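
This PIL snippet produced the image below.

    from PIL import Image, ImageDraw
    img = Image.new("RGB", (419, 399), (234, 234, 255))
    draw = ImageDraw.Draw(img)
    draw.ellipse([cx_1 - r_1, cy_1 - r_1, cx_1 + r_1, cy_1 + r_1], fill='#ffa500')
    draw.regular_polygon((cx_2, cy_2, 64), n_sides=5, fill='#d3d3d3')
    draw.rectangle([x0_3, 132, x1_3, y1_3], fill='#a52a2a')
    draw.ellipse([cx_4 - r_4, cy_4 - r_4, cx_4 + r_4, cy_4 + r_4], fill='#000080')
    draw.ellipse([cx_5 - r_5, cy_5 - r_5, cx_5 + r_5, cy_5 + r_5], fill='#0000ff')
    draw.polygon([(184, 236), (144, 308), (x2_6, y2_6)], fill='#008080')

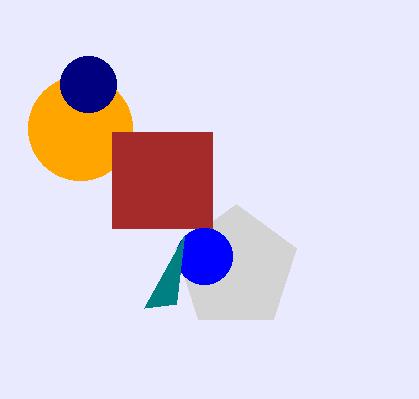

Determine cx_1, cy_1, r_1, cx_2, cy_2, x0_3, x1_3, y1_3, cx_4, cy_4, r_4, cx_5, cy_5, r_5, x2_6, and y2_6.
cx_1 = 80; cy_1 = 128; r_1 = 52; cx_2 = 236; cy_2 = 268; x0_3 = 112; x1_3 = 212; y1_3 = 228; cx_4 = 88; cy_4 = 84; r_4 = 28; cx_5 = 204; cy_5 = 256; r_5 = 28; x2_6 = 176; y2_6 = 304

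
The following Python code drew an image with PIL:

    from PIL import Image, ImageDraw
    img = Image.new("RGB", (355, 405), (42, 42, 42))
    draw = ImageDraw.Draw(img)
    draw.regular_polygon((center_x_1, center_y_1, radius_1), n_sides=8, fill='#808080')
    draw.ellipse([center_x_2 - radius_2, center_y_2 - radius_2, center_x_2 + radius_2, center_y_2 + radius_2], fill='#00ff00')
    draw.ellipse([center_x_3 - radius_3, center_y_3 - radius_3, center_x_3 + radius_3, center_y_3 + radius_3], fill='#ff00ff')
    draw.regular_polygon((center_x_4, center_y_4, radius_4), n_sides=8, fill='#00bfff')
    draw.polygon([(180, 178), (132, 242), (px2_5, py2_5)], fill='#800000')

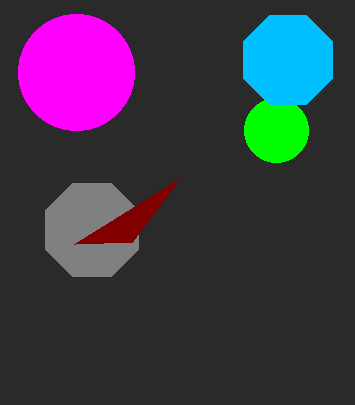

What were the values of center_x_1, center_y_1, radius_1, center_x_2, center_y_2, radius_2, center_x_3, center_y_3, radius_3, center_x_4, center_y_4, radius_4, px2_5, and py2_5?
center_x_1 = 92
center_y_1 = 230
radius_1 = 50
center_x_2 = 276
center_y_2 = 130
radius_2 = 32
center_x_3 = 76
center_y_3 = 72
radius_3 = 58
center_x_4 = 288
center_y_4 = 60
radius_4 = 48
px2_5 = 74
py2_5 = 244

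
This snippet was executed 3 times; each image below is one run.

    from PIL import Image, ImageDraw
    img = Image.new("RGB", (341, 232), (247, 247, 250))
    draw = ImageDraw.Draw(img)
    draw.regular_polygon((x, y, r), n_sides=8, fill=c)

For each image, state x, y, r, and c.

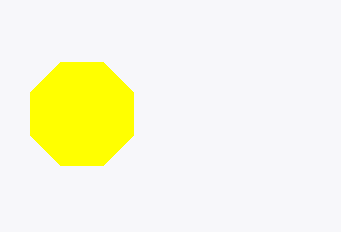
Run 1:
x = 82
y = 114
r = 56
c = 'yellow'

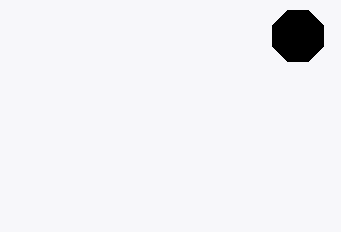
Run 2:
x = 298, y = 36, r = 28, c = 'black'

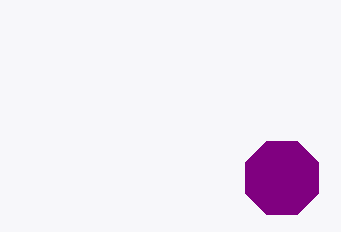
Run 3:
x = 282, y = 178, r = 40, c = 'purple'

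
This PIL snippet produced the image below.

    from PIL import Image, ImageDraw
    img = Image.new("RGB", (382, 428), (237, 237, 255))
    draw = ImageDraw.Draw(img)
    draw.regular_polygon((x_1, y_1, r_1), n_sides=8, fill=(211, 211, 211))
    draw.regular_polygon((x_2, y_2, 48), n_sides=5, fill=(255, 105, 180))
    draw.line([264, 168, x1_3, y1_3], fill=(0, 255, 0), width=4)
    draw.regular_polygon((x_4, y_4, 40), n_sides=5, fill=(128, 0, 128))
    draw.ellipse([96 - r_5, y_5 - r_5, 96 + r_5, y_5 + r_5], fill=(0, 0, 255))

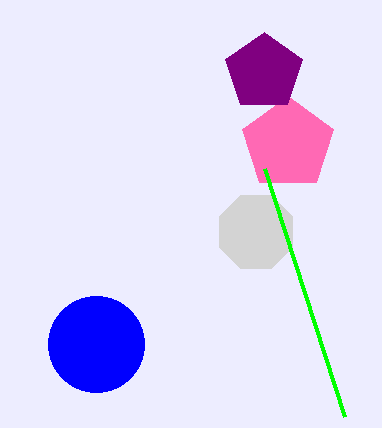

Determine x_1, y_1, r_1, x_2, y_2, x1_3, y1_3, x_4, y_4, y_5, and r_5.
x_1 = 256; y_1 = 232; r_1 = 40; x_2 = 288; y_2 = 144; x1_3 = 344; y1_3 = 416; x_4 = 264; y_4 = 72; y_5 = 344; r_5 = 48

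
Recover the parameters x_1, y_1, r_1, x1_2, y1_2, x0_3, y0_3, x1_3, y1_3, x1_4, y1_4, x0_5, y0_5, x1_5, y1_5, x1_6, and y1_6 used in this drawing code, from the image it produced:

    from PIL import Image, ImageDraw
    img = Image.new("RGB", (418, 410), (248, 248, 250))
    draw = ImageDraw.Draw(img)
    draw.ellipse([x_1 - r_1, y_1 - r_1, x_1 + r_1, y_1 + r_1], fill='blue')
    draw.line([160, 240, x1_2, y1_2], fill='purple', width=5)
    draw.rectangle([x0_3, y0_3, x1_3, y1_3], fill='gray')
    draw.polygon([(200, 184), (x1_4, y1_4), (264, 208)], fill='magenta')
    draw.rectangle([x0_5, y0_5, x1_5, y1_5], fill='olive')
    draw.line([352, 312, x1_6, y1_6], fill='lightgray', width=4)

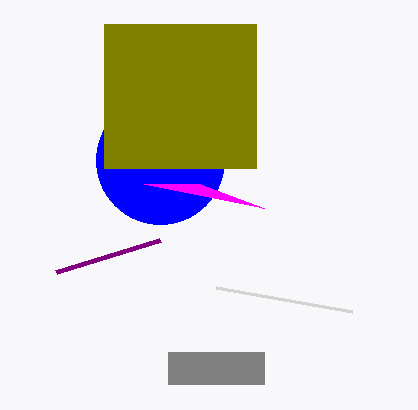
x_1 = 160
y_1 = 160
r_1 = 64
x1_2 = 56
y1_2 = 272
x0_3 = 168
y0_3 = 352
x1_3 = 264
y1_3 = 384
x1_4 = 144
y1_4 = 184
x0_5 = 104
y0_5 = 24
x1_5 = 256
y1_5 = 168
x1_6 = 216
y1_6 = 288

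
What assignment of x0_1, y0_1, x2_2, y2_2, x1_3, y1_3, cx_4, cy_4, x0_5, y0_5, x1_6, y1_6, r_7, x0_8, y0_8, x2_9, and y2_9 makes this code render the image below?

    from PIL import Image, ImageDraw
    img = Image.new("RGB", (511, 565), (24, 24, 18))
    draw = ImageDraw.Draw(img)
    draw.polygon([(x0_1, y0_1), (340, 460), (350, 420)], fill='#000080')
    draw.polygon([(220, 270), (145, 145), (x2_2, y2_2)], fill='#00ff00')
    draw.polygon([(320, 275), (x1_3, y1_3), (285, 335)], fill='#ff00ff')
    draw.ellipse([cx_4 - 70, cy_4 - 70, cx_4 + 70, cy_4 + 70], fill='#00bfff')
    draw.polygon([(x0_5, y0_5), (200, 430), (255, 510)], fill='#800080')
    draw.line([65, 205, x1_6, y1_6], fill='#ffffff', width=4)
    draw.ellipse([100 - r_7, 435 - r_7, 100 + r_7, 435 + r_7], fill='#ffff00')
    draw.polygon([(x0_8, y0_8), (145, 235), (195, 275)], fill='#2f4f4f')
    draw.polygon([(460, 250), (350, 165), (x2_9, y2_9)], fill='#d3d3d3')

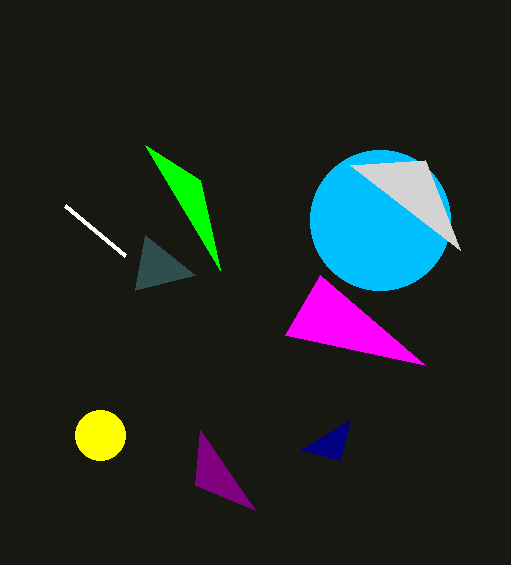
x0_1 = 300
y0_1 = 450
x2_2 = 200
y2_2 = 180
x1_3 = 425
y1_3 = 365
cx_4 = 380
cy_4 = 220
x0_5 = 195
y0_5 = 485
x1_6 = 125
y1_6 = 255
r_7 = 25
x0_8 = 135
y0_8 = 290
x2_9 = 425
y2_9 = 160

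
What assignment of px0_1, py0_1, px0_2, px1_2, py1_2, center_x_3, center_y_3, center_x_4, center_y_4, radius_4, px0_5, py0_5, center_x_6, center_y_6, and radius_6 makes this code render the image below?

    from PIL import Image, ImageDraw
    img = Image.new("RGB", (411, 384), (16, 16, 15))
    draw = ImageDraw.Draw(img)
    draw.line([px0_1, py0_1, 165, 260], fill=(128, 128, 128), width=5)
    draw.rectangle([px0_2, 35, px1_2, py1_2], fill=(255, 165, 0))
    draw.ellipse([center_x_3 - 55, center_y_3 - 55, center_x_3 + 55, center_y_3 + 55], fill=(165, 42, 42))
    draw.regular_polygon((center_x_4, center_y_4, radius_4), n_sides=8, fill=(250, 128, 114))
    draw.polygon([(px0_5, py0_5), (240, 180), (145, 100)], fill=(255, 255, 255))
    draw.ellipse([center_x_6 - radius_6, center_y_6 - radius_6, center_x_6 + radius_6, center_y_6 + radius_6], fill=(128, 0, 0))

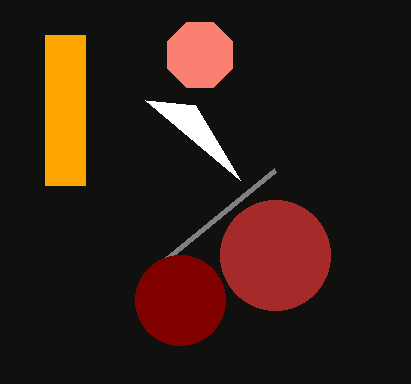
px0_1 = 275, py0_1 = 170, px0_2 = 45, px1_2 = 85, py1_2 = 185, center_x_3 = 275, center_y_3 = 255, center_x_4 = 200, center_y_4 = 55, radius_4 = 35, px0_5 = 195, py0_5 = 105, center_x_6 = 180, center_y_6 = 300, radius_6 = 45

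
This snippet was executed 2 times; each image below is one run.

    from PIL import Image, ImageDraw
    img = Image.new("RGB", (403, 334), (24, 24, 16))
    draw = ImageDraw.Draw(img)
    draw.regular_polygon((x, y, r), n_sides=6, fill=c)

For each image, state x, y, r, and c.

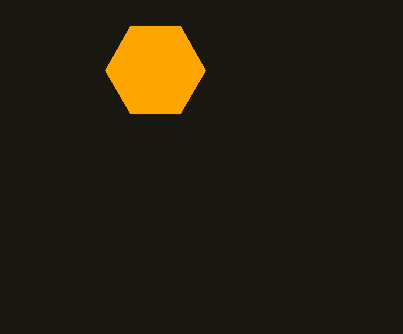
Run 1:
x = 155, y = 70, r = 50, c = 'orange'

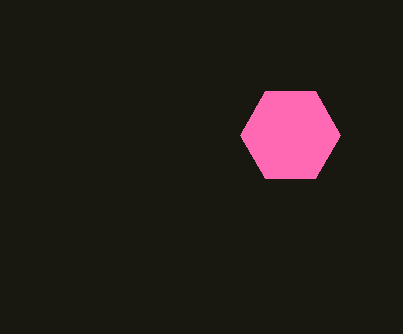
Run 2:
x = 290; y = 135; r = 50; c = 'hotpink'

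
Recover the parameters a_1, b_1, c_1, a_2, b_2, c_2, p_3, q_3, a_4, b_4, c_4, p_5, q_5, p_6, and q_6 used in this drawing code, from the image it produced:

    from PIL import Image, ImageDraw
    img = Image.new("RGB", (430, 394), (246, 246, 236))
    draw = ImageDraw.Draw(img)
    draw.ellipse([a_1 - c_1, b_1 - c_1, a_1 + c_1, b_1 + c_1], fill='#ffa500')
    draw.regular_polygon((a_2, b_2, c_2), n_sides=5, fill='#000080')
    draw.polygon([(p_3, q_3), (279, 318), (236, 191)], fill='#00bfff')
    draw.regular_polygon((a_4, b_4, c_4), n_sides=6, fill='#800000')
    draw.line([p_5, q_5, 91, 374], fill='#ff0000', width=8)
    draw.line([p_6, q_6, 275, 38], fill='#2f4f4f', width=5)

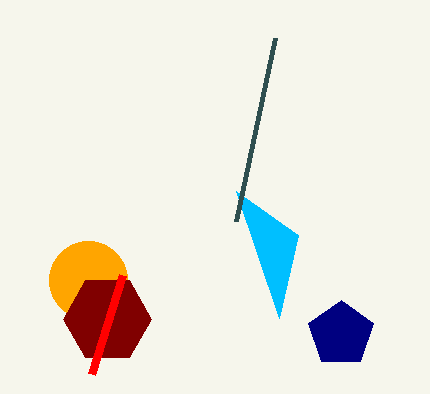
a_1 = 88; b_1 = 280; c_1 = 39; a_2 = 341; b_2 = 334; c_2 = 34; p_3 = 298; q_3 = 235; a_4 = 107; b_4 = 319; c_4 = 44; p_5 = 122; q_5 = 275; p_6 = 236; q_6 = 221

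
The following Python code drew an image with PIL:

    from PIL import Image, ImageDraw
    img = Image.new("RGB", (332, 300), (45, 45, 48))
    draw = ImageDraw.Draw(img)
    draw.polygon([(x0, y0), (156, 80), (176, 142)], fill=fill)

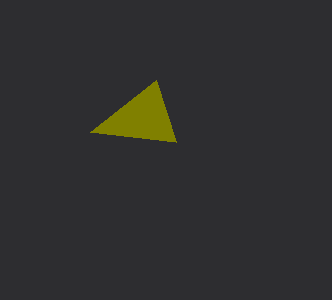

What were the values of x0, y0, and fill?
x0 = 90; y0 = 132; fill = 'olive'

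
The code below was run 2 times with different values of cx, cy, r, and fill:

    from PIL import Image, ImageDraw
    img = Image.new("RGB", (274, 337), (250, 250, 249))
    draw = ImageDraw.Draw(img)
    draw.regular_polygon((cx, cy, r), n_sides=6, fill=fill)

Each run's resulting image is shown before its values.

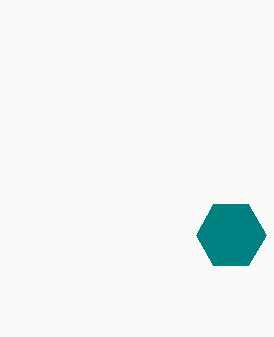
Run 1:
cx = 231, cy = 235, r = 35, fill = 'teal'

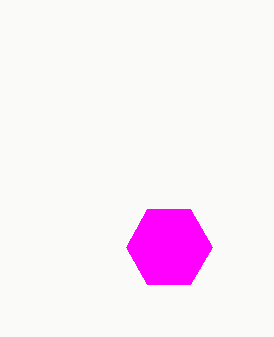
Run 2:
cx = 169
cy = 247
r = 43
fill = 'magenta'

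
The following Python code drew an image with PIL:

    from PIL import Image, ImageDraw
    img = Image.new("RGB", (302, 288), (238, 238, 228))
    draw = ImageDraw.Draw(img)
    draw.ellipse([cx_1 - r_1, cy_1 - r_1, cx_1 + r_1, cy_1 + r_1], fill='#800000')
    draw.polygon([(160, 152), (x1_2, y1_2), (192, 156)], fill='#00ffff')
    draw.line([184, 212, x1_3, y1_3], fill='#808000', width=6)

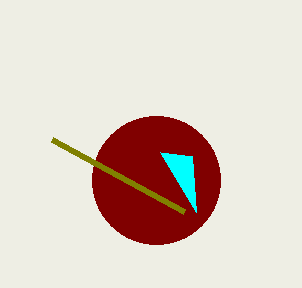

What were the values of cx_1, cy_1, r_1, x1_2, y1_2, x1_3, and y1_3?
cx_1 = 156
cy_1 = 180
r_1 = 64
x1_2 = 196
y1_2 = 212
x1_3 = 52
y1_3 = 140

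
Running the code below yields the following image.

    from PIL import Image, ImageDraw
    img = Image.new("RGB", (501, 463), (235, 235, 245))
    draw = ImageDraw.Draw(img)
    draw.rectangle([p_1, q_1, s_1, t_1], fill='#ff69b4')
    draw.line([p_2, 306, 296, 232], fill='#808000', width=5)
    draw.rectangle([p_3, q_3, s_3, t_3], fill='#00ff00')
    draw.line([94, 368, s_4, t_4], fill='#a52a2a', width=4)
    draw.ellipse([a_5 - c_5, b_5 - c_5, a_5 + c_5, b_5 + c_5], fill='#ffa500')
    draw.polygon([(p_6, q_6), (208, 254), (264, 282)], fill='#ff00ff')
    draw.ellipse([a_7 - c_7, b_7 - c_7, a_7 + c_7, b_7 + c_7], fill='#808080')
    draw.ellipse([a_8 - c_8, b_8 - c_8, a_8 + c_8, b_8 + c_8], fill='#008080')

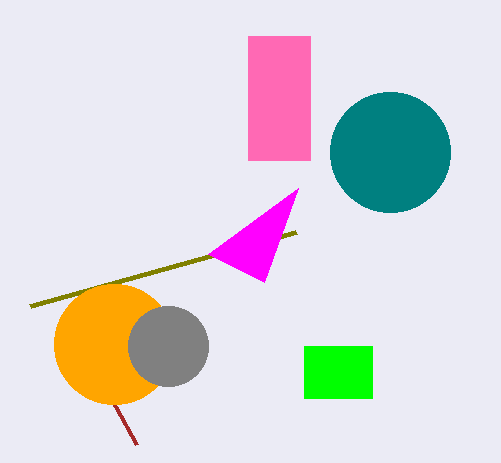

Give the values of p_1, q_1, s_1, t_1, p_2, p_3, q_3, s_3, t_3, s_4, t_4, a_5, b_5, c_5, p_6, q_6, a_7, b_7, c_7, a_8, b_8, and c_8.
p_1 = 248, q_1 = 36, s_1 = 310, t_1 = 160, p_2 = 30, p_3 = 304, q_3 = 346, s_3 = 372, t_3 = 398, s_4 = 136, t_4 = 444, a_5 = 114, b_5 = 344, c_5 = 60, p_6 = 298, q_6 = 188, a_7 = 168, b_7 = 346, c_7 = 40, a_8 = 390, b_8 = 152, c_8 = 60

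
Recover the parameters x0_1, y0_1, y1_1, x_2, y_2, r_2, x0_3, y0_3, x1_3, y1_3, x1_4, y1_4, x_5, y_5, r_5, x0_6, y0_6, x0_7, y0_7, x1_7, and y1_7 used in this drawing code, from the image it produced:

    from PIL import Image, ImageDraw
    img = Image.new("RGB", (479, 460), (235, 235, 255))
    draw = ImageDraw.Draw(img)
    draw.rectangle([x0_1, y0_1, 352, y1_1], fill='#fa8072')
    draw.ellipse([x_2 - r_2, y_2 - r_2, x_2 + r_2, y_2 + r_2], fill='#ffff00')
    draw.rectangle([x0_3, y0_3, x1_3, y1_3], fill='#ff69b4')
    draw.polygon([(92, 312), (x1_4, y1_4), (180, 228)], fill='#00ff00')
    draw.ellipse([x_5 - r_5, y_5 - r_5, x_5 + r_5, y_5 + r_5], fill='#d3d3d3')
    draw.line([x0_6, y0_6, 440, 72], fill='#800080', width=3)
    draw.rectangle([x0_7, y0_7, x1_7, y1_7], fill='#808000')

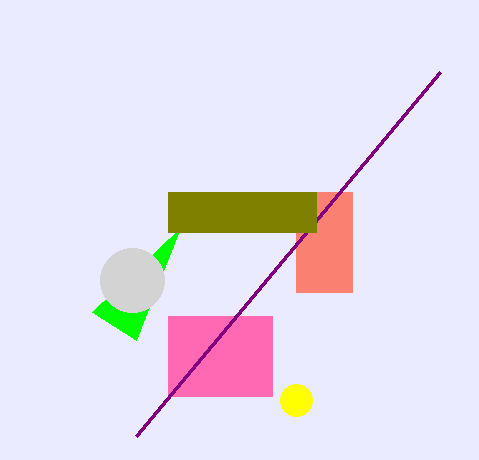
x0_1 = 296, y0_1 = 192, y1_1 = 292, x_2 = 296, y_2 = 400, r_2 = 16, x0_3 = 168, y0_3 = 316, x1_3 = 272, y1_3 = 396, x1_4 = 136, y1_4 = 340, x_5 = 132, y_5 = 280, r_5 = 32, x0_6 = 136, y0_6 = 436, x0_7 = 168, y0_7 = 192, x1_7 = 316, y1_7 = 232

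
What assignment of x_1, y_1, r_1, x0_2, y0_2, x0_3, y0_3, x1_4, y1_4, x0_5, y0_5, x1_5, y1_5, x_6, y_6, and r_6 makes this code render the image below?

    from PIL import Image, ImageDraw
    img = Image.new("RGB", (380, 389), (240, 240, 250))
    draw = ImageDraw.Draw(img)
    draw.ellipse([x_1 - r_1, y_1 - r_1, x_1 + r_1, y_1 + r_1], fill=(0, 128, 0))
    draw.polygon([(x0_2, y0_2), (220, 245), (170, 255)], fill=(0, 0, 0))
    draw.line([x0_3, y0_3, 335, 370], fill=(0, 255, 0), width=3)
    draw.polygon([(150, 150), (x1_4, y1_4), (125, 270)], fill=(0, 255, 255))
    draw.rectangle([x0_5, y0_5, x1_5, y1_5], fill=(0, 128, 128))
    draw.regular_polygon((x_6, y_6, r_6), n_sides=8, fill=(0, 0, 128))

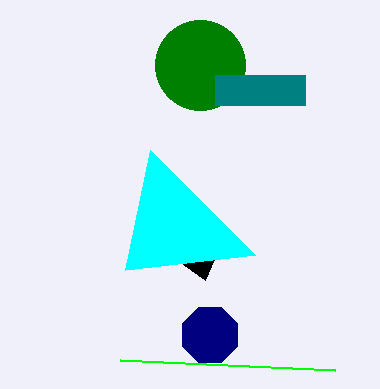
x_1 = 200; y_1 = 65; r_1 = 45; x0_2 = 205; y0_2 = 280; x0_3 = 120; y0_3 = 360; x1_4 = 255; y1_4 = 255; x0_5 = 215; y0_5 = 75; x1_5 = 305; y1_5 = 105; x_6 = 210; y_6 = 335; r_6 = 30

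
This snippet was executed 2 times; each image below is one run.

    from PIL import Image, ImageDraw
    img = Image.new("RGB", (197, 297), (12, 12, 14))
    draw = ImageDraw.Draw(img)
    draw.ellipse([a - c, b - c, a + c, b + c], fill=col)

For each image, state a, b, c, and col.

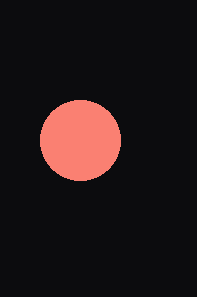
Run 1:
a = 80, b = 140, c = 40, col = 'salmon'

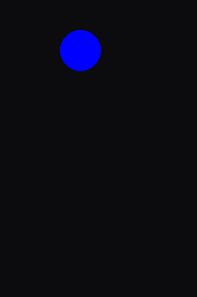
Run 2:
a = 80, b = 50, c = 20, col = 'blue'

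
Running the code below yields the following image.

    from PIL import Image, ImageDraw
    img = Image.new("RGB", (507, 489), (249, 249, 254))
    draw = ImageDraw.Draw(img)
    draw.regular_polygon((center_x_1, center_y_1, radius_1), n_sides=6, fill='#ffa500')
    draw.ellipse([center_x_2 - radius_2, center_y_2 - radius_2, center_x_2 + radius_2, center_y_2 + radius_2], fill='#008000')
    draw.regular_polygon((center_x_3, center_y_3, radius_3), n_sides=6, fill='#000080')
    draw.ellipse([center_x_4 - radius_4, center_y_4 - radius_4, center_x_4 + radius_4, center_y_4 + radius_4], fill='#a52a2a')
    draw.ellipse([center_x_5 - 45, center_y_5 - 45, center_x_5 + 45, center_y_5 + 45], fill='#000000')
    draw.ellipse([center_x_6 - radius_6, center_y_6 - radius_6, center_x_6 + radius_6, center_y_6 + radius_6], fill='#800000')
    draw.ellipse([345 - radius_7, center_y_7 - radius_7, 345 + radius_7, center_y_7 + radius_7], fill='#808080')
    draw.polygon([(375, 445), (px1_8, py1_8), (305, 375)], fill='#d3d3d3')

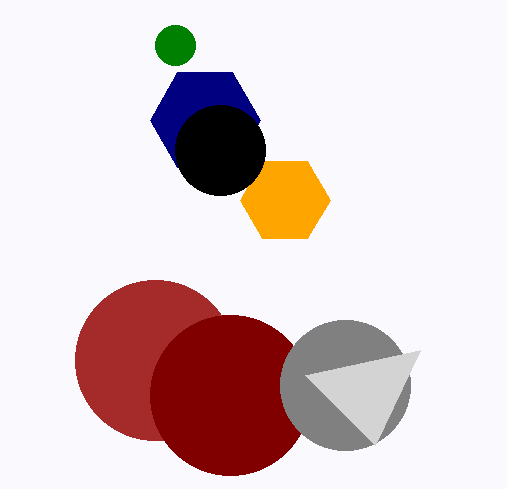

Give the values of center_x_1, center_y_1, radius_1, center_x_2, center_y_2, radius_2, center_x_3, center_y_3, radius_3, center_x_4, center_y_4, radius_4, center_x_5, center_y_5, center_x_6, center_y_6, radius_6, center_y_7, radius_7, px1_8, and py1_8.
center_x_1 = 285; center_y_1 = 200; radius_1 = 45; center_x_2 = 175; center_y_2 = 45; radius_2 = 20; center_x_3 = 205; center_y_3 = 120; radius_3 = 55; center_x_4 = 155; center_y_4 = 360; radius_4 = 80; center_x_5 = 220; center_y_5 = 150; center_x_6 = 230; center_y_6 = 395; radius_6 = 80; center_y_7 = 385; radius_7 = 65; px1_8 = 420; py1_8 = 350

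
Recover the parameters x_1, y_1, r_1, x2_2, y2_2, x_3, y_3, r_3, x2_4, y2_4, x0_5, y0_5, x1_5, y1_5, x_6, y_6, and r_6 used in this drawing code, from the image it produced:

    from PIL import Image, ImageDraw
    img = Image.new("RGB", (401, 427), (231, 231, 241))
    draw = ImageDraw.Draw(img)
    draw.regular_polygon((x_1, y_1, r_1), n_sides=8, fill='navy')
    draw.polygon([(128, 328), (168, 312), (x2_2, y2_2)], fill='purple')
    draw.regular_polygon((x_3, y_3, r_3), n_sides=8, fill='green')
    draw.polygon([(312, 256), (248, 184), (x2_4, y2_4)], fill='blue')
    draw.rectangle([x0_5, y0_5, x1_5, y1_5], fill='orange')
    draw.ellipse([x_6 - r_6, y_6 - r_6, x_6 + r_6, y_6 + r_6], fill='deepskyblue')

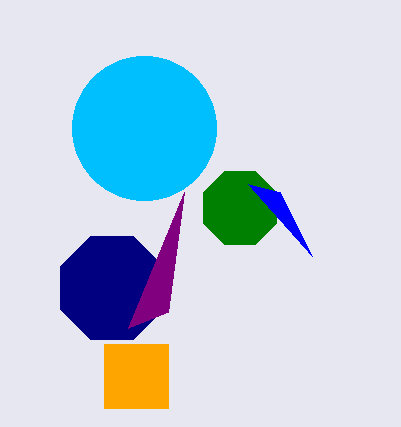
x_1 = 112, y_1 = 288, r_1 = 56, x2_2 = 184, y2_2 = 192, x_3 = 240, y_3 = 208, r_3 = 40, x2_4 = 280, y2_4 = 192, x0_5 = 104, y0_5 = 344, x1_5 = 168, y1_5 = 408, x_6 = 144, y_6 = 128, r_6 = 72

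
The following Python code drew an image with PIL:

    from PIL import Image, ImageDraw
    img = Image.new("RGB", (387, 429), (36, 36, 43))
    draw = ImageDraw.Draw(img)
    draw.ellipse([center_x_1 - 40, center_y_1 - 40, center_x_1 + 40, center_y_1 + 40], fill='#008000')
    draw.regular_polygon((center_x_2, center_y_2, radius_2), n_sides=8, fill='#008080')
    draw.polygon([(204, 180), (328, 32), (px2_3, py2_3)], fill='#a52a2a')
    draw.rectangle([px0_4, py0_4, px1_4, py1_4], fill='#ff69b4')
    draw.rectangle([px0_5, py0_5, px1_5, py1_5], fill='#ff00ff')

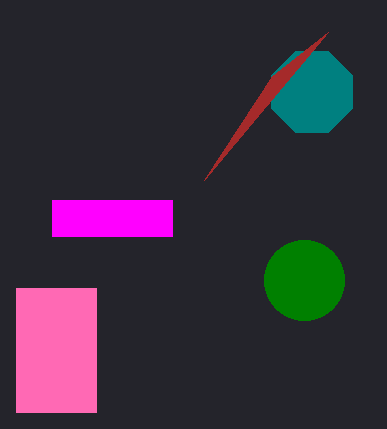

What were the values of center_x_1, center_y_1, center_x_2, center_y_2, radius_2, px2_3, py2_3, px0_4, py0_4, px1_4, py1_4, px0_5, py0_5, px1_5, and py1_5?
center_x_1 = 304
center_y_1 = 280
center_x_2 = 312
center_y_2 = 92
radius_2 = 44
px2_3 = 272
py2_3 = 76
px0_4 = 16
py0_4 = 288
px1_4 = 96
py1_4 = 412
px0_5 = 52
py0_5 = 200
px1_5 = 172
py1_5 = 236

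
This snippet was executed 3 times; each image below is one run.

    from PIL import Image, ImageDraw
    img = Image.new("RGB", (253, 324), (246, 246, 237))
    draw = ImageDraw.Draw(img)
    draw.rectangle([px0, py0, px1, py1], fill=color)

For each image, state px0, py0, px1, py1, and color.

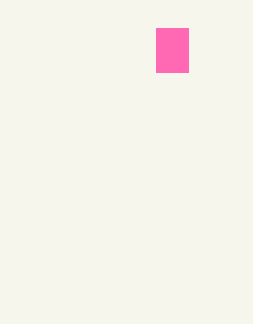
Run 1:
px0 = 156
py0 = 28
px1 = 188
py1 = 72
color = 'hotpink'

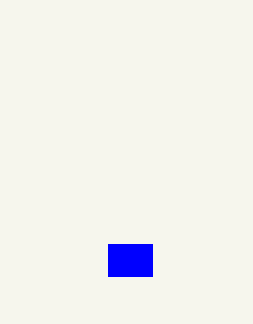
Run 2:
px0 = 108; py0 = 244; px1 = 152; py1 = 276; color = 'blue'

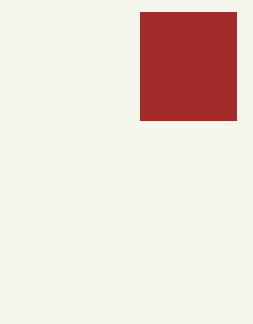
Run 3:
px0 = 140
py0 = 12
px1 = 236
py1 = 120
color = 'brown'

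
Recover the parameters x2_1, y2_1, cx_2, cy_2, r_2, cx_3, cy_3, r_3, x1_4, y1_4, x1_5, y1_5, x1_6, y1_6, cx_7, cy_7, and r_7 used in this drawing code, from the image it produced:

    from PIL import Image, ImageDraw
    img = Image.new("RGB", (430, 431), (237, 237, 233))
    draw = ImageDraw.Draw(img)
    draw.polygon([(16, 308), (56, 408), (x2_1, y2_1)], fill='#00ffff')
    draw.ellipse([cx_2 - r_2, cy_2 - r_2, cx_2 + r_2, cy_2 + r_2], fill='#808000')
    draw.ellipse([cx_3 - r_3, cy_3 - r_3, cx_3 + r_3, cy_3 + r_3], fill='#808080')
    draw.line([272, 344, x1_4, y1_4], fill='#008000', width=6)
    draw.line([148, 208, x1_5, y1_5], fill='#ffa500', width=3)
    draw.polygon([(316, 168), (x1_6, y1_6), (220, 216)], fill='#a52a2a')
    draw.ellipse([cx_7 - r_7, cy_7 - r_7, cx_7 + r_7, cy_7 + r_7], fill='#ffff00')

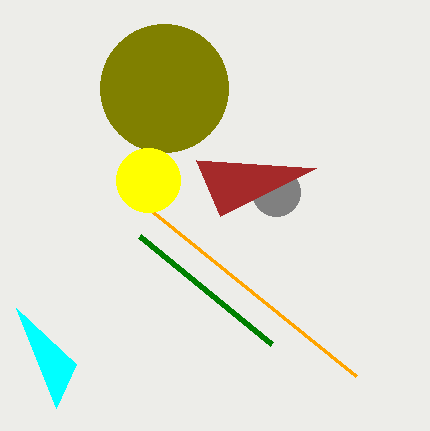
x2_1 = 76, y2_1 = 364, cx_2 = 164, cy_2 = 88, r_2 = 64, cx_3 = 276, cy_3 = 192, r_3 = 24, x1_4 = 140, y1_4 = 236, x1_5 = 356, y1_5 = 376, x1_6 = 196, y1_6 = 160, cx_7 = 148, cy_7 = 180, r_7 = 32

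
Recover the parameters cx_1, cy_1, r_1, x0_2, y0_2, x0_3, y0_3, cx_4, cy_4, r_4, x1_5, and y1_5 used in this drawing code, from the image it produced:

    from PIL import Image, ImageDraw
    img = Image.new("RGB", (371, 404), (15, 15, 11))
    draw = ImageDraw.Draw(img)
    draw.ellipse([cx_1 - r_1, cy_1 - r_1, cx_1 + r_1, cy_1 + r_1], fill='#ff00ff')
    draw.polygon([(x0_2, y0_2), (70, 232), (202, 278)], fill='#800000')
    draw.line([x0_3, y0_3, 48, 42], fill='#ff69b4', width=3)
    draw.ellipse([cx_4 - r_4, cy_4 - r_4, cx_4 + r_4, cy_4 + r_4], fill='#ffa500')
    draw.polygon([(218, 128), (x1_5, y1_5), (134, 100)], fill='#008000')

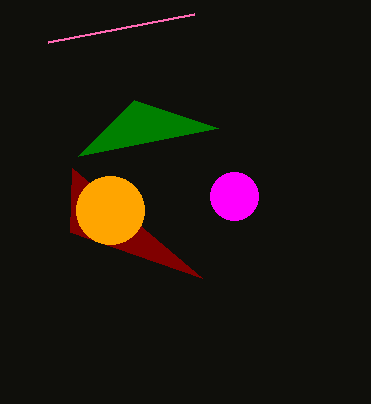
cx_1 = 234; cy_1 = 196; r_1 = 24; x0_2 = 72; y0_2 = 168; x0_3 = 194; y0_3 = 14; cx_4 = 110; cy_4 = 210; r_4 = 34; x1_5 = 78; y1_5 = 156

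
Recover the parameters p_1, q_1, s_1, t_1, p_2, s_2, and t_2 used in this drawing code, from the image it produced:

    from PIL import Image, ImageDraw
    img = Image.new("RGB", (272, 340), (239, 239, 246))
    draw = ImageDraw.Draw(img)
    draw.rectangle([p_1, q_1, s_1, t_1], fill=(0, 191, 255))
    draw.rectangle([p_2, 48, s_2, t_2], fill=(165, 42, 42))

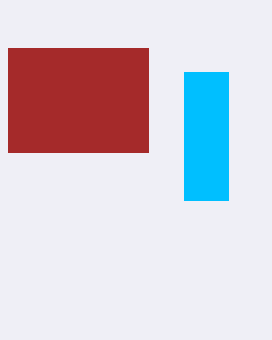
p_1 = 184; q_1 = 72; s_1 = 228; t_1 = 200; p_2 = 8; s_2 = 148; t_2 = 152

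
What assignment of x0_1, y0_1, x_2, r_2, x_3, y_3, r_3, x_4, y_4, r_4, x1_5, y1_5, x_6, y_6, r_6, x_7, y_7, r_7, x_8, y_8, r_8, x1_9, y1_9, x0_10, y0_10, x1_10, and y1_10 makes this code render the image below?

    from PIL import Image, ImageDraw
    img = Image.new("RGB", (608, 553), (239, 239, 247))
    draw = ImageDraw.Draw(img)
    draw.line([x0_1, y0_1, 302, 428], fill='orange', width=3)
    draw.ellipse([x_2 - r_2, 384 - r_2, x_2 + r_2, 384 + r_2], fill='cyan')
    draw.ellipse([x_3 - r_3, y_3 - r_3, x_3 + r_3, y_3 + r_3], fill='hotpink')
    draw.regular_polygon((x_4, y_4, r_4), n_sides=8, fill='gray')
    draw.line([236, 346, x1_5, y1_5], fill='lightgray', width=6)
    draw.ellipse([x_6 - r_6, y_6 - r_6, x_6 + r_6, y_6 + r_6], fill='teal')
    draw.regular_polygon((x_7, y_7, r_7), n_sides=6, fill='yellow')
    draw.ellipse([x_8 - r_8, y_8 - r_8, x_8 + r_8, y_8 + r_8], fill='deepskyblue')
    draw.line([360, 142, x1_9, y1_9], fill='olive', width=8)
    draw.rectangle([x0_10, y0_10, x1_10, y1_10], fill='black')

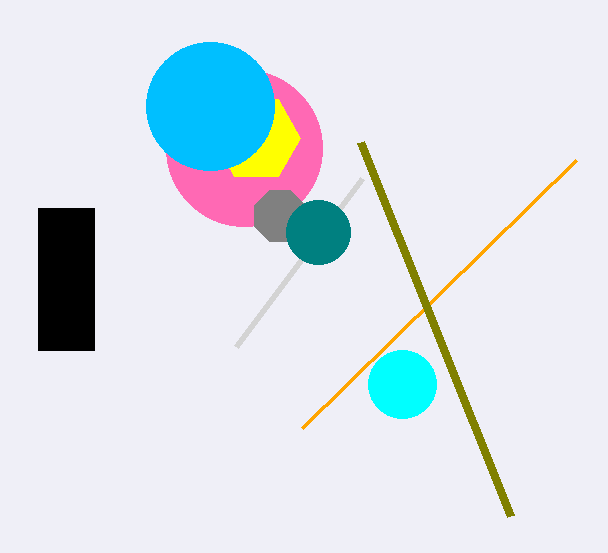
x0_1 = 576; y0_1 = 160; x_2 = 402; r_2 = 34; x_3 = 244; y_3 = 148; r_3 = 78; x_4 = 280; y_4 = 216; r_4 = 28; x1_5 = 362; y1_5 = 178; x_6 = 318; y_6 = 232; r_6 = 32; x_7 = 256; y_7 = 138; r_7 = 44; x_8 = 210; y_8 = 106; r_8 = 64; x1_9 = 510; y1_9 = 516; x0_10 = 38; y0_10 = 208; x1_10 = 94; y1_10 = 350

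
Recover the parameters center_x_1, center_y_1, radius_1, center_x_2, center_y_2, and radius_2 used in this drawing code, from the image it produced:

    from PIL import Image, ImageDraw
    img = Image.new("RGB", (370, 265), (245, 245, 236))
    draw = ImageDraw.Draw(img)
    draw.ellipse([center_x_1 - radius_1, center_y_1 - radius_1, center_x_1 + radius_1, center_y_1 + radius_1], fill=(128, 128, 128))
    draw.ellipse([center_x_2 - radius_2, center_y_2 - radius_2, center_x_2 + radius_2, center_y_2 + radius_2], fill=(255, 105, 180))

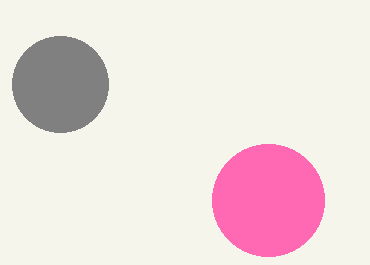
center_x_1 = 60; center_y_1 = 84; radius_1 = 48; center_x_2 = 268; center_y_2 = 200; radius_2 = 56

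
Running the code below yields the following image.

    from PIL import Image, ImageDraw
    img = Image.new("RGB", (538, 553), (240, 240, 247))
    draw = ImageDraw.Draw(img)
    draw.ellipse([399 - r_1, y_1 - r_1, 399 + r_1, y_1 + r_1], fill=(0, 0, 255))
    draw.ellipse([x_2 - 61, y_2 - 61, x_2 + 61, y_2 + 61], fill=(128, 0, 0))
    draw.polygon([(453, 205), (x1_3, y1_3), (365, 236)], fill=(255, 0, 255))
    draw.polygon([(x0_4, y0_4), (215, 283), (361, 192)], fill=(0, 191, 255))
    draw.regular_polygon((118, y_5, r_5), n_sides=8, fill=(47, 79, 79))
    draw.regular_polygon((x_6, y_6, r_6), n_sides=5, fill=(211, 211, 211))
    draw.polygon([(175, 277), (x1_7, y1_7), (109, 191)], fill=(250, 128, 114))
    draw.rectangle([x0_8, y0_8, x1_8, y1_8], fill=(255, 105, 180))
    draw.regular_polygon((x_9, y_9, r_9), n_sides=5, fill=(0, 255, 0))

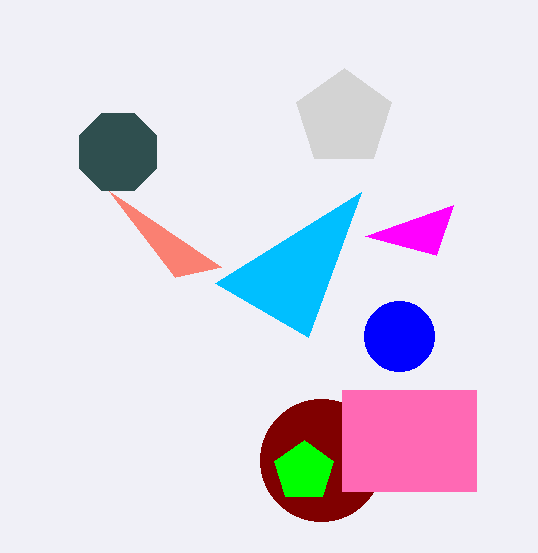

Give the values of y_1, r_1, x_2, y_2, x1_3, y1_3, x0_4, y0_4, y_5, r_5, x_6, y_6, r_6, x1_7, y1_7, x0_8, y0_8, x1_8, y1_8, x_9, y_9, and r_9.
y_1 = 336, r_1 = 35, x_2 = 321, y_2 = 460, x1_3 = 436, y1_3 = 255, x0_4 = 308, y0_4 = 337, y_5 = 152, r_5 = 42, x_6 = 344, y_6 = 118, r_6 = 50, x1_7 = 221, y1_7 = 267, x0_8 = 342, y0_8 = 390, x1_8 = 476, y1_8 = 491, x_9 = 304, y_9 = 471, r_9 = 31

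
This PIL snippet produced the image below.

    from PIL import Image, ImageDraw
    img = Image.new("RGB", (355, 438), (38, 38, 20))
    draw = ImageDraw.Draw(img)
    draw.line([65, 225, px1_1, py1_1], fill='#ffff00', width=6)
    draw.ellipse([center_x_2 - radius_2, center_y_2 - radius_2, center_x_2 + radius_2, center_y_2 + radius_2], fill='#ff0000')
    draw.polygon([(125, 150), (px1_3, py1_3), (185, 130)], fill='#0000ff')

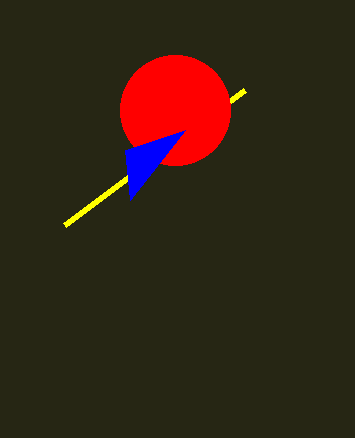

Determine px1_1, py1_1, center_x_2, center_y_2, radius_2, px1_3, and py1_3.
px1_1 = 245, py1_1 = 90, center_x_2 = 175, center_y_2 = 110, radius_2 = 55, px1_3 = 130, py1_3 = 200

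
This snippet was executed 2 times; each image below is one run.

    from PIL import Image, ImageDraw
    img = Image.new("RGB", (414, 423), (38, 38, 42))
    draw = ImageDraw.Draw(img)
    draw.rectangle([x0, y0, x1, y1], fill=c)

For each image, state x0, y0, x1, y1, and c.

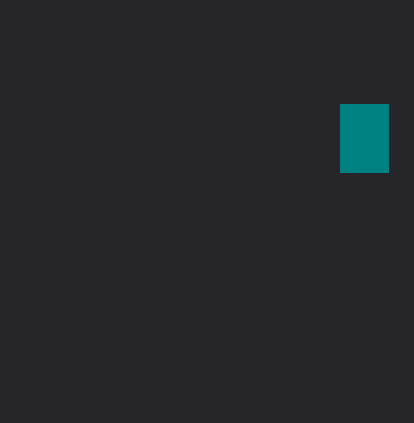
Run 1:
x0 = 340
y0 = 104
x1 = 388
y1 = 172
c = 'teal'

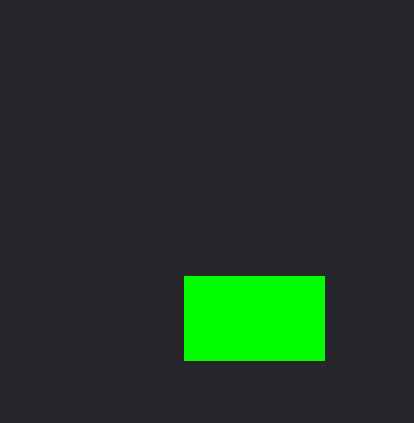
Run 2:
x0 = 184; y0 = 276; x1 = 324; y1 = 360; c = 'lime'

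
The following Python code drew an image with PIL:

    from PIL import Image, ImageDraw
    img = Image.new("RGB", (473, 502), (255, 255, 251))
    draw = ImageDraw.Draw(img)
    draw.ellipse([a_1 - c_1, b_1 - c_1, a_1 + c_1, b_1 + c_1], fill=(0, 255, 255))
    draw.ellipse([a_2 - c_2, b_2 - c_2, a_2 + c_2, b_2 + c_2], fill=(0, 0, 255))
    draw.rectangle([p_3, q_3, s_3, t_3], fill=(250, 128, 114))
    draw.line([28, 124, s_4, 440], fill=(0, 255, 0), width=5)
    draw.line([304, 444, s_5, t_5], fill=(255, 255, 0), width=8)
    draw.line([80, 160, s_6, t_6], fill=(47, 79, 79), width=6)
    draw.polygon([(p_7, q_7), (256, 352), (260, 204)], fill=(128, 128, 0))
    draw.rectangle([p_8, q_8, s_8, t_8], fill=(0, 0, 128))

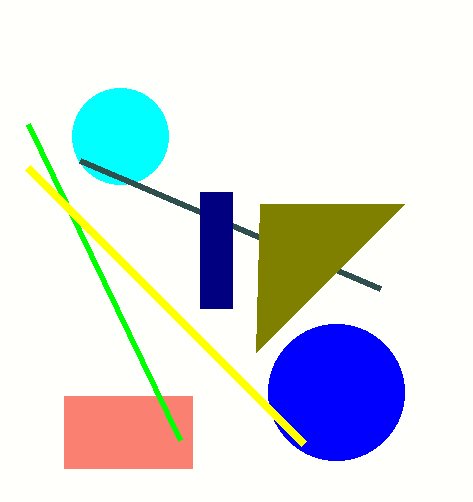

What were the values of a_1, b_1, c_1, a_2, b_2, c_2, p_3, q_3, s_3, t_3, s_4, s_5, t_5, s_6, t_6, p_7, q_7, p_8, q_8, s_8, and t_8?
a_1 = 120, b_1 = 136, c_1 = 48, a_2 = 336, b_2 = 392, c_2 = 68, p_3 = 64, q_3 = 396, s_3 = 192, t_3 = 468, s_4 = 180, s_5 = 28, t_5 = 168, s_6 = 380, t_6 = 288, p_7 = 404, q_7 = 204, p_8 = 200, q_8 = 192, s_8 = 232, t_8 = 308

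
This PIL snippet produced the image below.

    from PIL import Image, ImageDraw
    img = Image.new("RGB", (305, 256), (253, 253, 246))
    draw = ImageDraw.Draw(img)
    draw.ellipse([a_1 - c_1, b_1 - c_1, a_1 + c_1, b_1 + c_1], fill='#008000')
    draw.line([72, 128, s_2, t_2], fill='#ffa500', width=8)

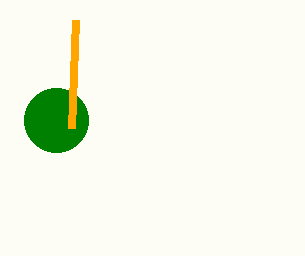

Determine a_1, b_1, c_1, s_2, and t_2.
a_1 = 56; b_1 = 120; c_1 = 32; s_2 = 76; t_2 = 20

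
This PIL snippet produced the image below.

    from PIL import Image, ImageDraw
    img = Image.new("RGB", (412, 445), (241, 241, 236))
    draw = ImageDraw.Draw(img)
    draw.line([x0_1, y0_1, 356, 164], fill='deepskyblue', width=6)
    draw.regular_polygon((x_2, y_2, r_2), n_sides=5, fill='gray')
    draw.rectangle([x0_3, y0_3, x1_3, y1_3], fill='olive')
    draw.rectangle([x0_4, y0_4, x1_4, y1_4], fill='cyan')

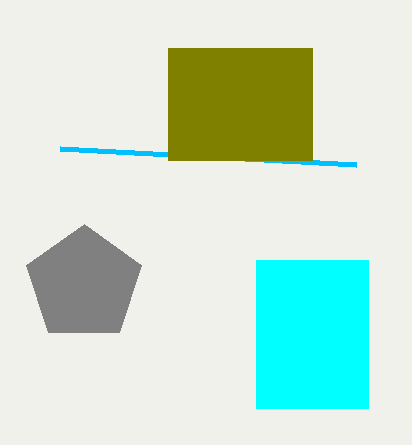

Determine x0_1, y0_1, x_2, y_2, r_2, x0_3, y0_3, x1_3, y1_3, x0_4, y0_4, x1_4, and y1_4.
x0_1 = 60; y0_1 = 148; x_2 = 84; y_2 = 284; r_2 = 60; x0_3 = 168; y0_3 = 48; x1_3 = 312; y1_3 = 160; x0_4 = 256; y0_4 = 260; x1_4 = 368; y1_4 = 408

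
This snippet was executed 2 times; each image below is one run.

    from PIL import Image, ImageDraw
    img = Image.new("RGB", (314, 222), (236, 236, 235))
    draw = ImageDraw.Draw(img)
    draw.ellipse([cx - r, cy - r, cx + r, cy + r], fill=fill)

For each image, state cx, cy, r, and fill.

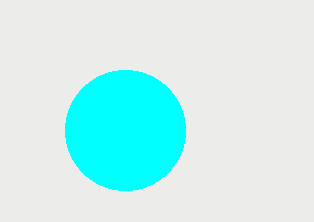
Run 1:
cx = 125, cy = 130, r = 60, fill = 'cyan'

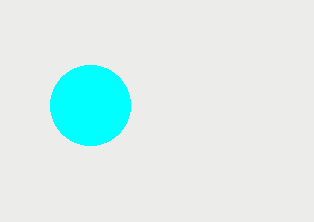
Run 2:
cx = 90
cy = 105
r = 40
fill = 'cyan'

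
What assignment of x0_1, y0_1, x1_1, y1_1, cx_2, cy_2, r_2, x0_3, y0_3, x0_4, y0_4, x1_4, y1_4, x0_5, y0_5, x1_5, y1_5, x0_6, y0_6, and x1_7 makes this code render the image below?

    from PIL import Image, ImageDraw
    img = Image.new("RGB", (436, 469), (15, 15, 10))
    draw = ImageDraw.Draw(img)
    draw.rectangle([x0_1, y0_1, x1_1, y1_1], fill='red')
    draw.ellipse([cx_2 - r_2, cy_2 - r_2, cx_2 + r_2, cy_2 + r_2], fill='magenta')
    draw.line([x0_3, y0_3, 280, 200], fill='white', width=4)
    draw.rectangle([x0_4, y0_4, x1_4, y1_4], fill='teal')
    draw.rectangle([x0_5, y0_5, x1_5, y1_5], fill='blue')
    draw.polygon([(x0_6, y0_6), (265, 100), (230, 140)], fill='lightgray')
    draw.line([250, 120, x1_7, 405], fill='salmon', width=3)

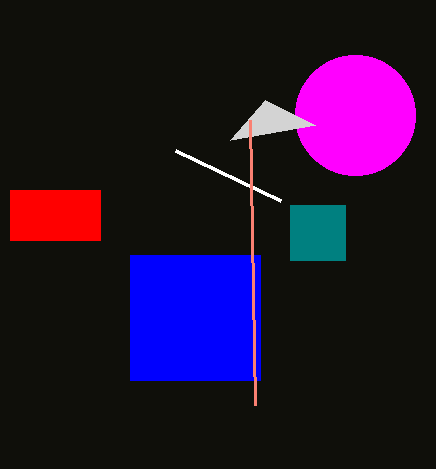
x0_1 = 10
y0_1 = 190
x1_1 = 100
y1_1 = 240
cx_2 = 355
cy_2 = 115
r_2 = 60
x0_3 = 175
y0_3 = 150
x0_4 = 290
y0_4 = 205
x1_4 = 345
y1_4 = 260
x0_5 = 130
y0_5 = 255
x1_5 = 260
y1_5 = 380
x0_6 = 315
y0_6 = 125
x1_7 = 255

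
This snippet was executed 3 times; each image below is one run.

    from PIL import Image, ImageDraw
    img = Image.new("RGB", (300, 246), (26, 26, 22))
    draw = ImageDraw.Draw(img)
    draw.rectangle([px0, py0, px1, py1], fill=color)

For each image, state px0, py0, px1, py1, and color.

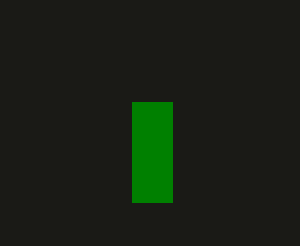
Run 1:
px0 = 132; py0 = 102; px1 = 172; py1 = 202; color = 'green'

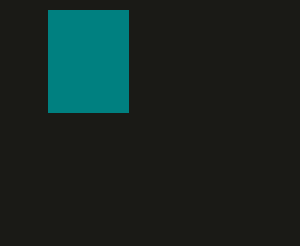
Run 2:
px0 = 48
py0 = 10
px1 = 128
py1 = 112
color = 'teal'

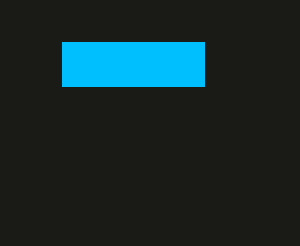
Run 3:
px0 = 62; py0 = 42; px1 = 204; py1 = 86; color = 'deepskyblue'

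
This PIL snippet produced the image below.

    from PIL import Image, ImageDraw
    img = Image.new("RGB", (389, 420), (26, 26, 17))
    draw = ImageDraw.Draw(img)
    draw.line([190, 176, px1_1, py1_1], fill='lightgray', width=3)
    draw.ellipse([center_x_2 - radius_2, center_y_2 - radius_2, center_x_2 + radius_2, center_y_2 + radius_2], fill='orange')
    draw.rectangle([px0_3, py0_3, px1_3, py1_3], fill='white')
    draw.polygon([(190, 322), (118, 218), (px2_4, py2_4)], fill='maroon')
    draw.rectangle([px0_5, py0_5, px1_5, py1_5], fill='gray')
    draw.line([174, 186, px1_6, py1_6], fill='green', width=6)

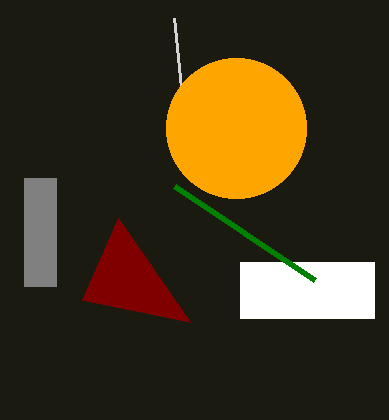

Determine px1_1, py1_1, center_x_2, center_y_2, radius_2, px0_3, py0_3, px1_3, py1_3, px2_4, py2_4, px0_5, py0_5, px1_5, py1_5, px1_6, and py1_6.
px1_1 = 174
py1_1 = 18
center_x_2 = 236
center_y_2 = 128
radius_2 = 70
px0_3 = 240
py0_3 = 262
px1_3 = 374
py1_3 = 318
px2_4 = 82
py2_4 = 300
px0_5 = 24
py0_5 = 178
px1_5 = 56
py1_5 = 286
px1_6 = 314
py1_6 = 280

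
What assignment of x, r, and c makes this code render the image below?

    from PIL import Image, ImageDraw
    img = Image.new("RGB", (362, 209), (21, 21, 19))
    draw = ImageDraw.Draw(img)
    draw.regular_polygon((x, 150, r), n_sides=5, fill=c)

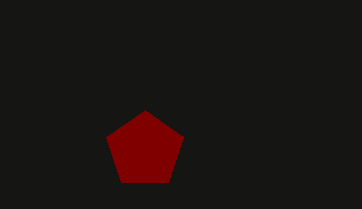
x = 145
r = 40
c = 'maroon'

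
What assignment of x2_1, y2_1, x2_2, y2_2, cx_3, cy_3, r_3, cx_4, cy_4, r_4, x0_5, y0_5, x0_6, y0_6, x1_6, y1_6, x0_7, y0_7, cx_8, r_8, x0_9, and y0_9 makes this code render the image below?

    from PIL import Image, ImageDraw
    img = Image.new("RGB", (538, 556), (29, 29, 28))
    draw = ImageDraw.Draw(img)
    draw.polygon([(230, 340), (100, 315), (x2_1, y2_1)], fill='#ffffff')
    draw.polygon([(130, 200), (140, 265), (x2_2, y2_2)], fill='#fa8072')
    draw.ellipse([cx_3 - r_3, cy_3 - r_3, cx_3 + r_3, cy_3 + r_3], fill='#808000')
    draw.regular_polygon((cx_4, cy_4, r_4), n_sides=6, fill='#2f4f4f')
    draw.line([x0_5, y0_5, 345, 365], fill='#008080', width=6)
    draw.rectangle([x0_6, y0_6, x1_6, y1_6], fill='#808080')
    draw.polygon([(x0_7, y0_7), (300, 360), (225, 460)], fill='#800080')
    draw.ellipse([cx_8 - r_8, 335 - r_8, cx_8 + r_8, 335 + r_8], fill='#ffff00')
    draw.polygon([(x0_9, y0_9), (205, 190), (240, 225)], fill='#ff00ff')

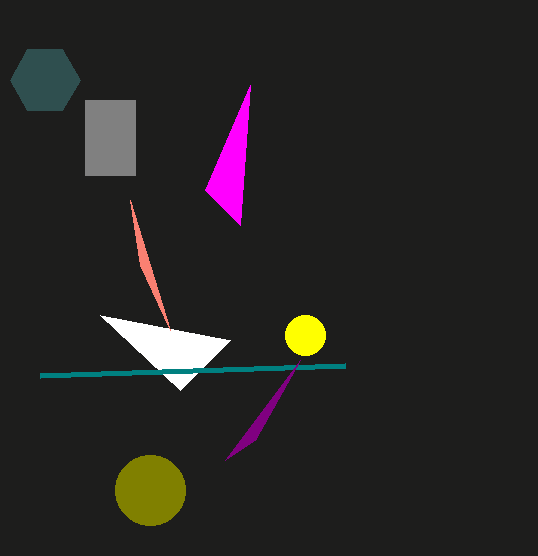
x2_1 = 180
y2_1 = 390
x2_2 = 170
y2_2 = 330
cx_3 = 150
cy_3 = 490
r_3 = 35
cx_4 = 45
cy_4 = 80
r_4 = 35
x0_5 = 40
y0_5 = 375
x0_6 = 85
y0_6 = 100
x1_6 = 135
y1_6 = 175
x0_7 = 255
y0_7 = 440
cx_8 = 305
r_8 = 20
x0_9 = 250
y0_9 = 85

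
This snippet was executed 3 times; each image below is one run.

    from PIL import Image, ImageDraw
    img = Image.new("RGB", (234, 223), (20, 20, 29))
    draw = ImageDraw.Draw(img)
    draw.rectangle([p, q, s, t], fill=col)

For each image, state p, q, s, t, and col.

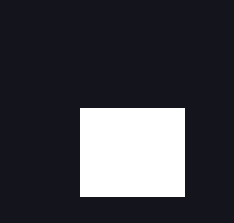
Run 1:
p = 80, q = 108, s = 184, t = 196, col = 'white'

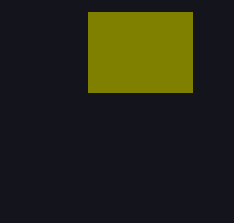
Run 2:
p = 88
q = 12
s = 192
t = 92
col = 'olive'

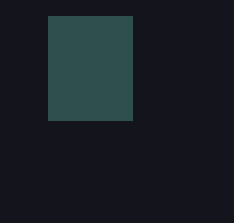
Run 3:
p = 48; q = 16; s = 132; t = 120; col = 'darkslategray'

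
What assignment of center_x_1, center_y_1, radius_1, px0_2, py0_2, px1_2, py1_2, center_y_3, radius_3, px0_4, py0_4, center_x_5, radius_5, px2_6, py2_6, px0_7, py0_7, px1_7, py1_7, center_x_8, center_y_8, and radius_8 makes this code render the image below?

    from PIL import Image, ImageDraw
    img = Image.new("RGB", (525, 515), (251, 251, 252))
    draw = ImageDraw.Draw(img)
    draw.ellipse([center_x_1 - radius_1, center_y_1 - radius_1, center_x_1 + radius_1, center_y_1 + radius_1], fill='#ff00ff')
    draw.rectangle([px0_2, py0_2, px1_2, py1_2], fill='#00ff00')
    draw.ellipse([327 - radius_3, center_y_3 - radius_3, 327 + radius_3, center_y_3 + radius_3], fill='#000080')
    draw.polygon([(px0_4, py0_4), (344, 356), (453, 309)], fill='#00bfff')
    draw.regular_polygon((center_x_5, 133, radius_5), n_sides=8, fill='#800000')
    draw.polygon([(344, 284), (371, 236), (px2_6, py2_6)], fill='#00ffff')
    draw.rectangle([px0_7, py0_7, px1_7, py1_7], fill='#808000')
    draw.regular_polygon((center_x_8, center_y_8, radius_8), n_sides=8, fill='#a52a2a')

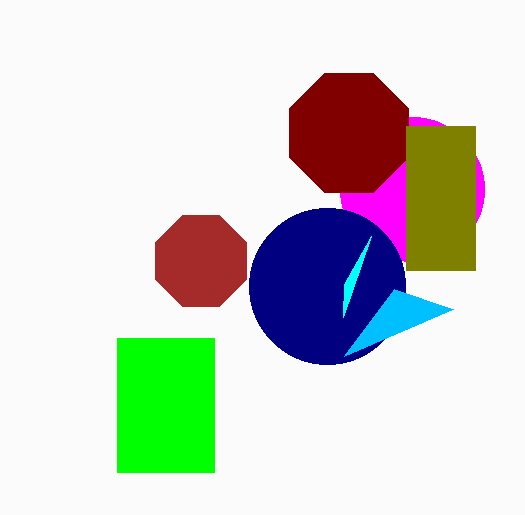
center_x_1 = 412; center_y_1 = 189; radius_1 = 72; px0_2 = 117; py0_2 = 338; px1_2 = 214; py1_2 = 472; center_y_3 = 286; radius_3 = 78; px0_4 = 394; py0_4 = 289; center_x_5 = 349; radius_5 = 64; px2_6 = 343; py2_6 = 317; px0_7 = 406; py0_7 = 126; px1_7 = 475; py1_7 = 270; center_x_8 = 201; center_y_8 = 261; radius_8 = 49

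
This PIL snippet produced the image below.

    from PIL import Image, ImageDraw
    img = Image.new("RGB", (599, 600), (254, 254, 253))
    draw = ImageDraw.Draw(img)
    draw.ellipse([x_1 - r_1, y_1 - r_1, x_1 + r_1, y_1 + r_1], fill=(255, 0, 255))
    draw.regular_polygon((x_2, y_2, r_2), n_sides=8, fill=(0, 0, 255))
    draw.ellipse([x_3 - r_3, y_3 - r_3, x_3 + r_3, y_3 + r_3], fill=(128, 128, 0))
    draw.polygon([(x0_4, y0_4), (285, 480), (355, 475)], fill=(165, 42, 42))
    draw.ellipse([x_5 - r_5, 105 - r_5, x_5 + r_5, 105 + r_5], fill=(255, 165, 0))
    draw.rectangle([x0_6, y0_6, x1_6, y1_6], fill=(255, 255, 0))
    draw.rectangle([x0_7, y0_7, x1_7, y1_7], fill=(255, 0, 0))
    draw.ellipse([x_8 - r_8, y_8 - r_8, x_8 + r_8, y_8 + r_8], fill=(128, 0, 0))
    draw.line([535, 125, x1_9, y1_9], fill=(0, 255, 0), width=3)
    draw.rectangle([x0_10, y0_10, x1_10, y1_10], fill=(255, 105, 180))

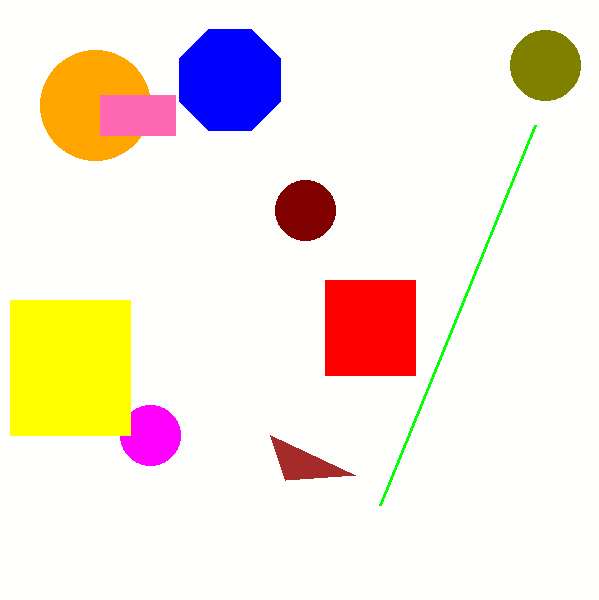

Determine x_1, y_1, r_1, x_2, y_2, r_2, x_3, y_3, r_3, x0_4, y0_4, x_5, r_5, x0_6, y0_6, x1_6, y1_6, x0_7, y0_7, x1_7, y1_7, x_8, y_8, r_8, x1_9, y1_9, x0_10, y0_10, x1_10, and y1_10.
x_1 = 150; y_1 = 435; r_1 = 30; x_2 = 230; y_2 = 80; r_2 = 55; x_3 = 545; y_3 = 65; r_3 = 35; x0_4 = 270; y0_4 = 435; x_5 = 95; r_5 = 55; x0_6 = 10; y0_6 = 300; x1_6 = 130; y1_6 = 435; x0_7 = 325; y0_7 = 280; x1_7 = 415; y1_7 = 375; x_8 = 305; y_8 = 210; r_8 = 30; x1_9 = 380; y1_9 = 505; x0_10 = 100; y0_10 = 95; x1_10 = 175; y1_10 = 135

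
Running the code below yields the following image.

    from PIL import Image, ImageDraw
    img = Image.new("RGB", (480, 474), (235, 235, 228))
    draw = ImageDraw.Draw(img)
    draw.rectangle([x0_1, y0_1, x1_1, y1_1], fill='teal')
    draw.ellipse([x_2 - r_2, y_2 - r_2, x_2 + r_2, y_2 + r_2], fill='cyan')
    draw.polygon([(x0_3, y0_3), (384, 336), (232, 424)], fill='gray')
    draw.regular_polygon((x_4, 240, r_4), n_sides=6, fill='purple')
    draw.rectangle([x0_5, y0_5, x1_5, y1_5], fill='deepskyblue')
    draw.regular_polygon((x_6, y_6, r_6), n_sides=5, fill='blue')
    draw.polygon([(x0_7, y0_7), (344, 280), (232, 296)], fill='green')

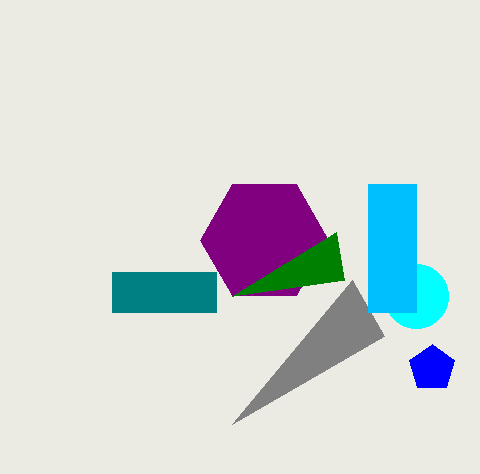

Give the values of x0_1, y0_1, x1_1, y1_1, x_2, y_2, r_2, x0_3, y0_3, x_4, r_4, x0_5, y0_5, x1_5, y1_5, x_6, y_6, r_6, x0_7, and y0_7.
x0_1 = 112, y0_1 = 272, x1_1 = 216, y1_1 = 312, x_2 = 416, y_2 = 296, r_2 = 32, x0_3 = 352, y0_3 = 280, x_4 = 264, r_4 = 64, x0_5 = 368, y0_5 = 184, x1_5 = 416, y1_5 = 312, x_6 = 432, y_6 = 368, r_6 = 24, x0_7 = 336, y0_7 = 232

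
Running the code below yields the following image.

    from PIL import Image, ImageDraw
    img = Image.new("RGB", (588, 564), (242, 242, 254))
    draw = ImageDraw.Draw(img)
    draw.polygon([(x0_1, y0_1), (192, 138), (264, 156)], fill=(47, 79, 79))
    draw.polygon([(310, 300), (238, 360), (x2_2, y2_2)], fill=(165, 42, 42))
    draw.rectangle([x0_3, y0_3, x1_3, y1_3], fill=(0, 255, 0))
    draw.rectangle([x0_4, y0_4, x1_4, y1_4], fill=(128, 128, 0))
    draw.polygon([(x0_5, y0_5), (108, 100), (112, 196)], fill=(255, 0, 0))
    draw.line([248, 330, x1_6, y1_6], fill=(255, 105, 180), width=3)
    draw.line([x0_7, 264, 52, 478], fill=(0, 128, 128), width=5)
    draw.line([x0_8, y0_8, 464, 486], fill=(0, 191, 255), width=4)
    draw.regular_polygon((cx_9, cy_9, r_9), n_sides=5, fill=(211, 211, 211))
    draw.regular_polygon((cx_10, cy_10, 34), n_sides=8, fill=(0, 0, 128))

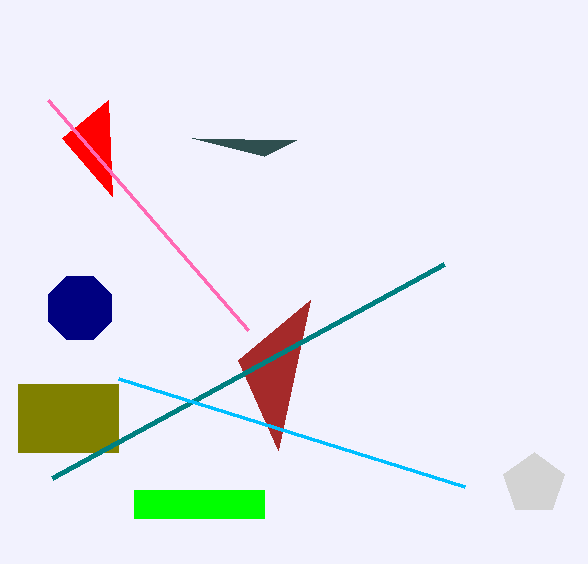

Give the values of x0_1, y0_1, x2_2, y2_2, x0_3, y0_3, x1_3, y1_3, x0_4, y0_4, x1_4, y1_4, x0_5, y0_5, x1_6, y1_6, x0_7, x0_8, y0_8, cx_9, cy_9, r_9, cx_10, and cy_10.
x0_1 = 296; y0_1 = 140; x2_2 = 278; y2_2 = 450; x0_3 = 134; y0_3 = 490; x1_3 = 264; y1_3 = 518; x0_4 = 18; y0_4 = 384; x1_4 = 118; y1_4 = 452; x0_5 = 62; y0_5 = 138; x1_6 = 48; y1_6 = 100; x0_7 = 444; x0_8 = 118; y0_8 = 378; cx_9 = 534; cy_9 = 484; r_9 = 32; cx_10 = 80; cy_10 = 308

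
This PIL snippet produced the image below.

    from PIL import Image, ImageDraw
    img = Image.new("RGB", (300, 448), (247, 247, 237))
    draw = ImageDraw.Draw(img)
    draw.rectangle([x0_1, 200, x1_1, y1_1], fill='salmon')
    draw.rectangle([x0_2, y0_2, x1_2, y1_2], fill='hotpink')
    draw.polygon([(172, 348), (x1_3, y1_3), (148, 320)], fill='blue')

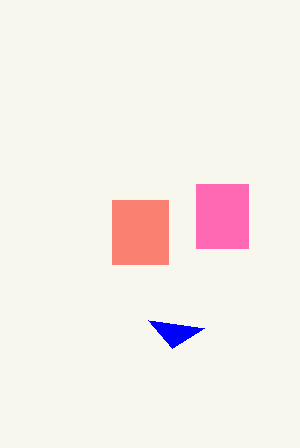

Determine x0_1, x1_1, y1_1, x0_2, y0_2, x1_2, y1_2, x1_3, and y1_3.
x0_1 = 112
x1_1 = 168
y1_1 = 264
x0_2 = 196
y0_2 = 184
x1_2 = 248
y1_2 = 248
x1_3 = 204
y1_3 = 328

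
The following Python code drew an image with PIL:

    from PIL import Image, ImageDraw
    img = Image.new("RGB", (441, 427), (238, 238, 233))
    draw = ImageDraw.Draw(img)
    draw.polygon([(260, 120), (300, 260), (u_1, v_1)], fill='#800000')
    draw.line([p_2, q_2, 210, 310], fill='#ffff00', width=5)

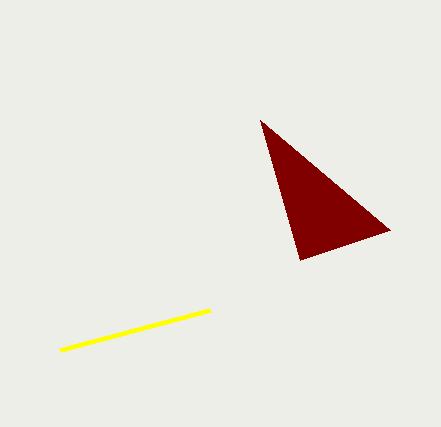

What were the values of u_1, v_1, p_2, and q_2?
u_1 = 390
v_1 = 230
p_2 = 60
q_2 = 350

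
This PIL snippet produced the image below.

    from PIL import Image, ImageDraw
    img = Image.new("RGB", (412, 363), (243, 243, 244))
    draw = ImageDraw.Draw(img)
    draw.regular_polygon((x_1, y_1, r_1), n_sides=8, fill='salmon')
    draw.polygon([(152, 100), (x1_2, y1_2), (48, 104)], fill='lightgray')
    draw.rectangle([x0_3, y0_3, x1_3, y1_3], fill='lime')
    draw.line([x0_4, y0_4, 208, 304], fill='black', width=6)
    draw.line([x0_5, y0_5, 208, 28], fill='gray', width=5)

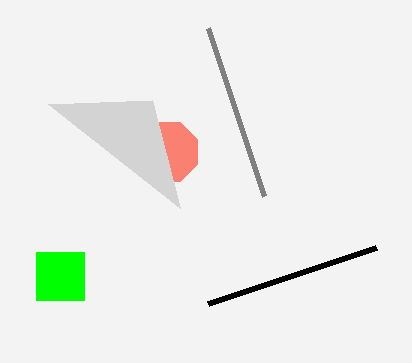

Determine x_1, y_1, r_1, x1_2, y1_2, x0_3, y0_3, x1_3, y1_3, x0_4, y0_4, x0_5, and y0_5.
x_1 = 168; y_1 = 152; r_1 = 32; x1_2 = 180; y1_2 = 208; x0_3 = 36; y0_3 = 252; x1_3 = 84; y1_3 = 300; x0_4 = 376; y0_4 = 248; x0_5 = 264; y0_5 = 196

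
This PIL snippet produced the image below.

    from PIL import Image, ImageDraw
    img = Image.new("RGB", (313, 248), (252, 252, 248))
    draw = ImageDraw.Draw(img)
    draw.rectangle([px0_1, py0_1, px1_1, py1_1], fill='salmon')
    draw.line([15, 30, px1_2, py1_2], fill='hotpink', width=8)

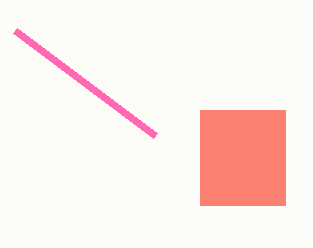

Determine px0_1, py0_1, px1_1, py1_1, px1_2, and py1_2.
px0_1 = 200
py0_1 = 110
px1_1 = 285
py1_1 = 205
px1_2 = 155
py1_2 = 135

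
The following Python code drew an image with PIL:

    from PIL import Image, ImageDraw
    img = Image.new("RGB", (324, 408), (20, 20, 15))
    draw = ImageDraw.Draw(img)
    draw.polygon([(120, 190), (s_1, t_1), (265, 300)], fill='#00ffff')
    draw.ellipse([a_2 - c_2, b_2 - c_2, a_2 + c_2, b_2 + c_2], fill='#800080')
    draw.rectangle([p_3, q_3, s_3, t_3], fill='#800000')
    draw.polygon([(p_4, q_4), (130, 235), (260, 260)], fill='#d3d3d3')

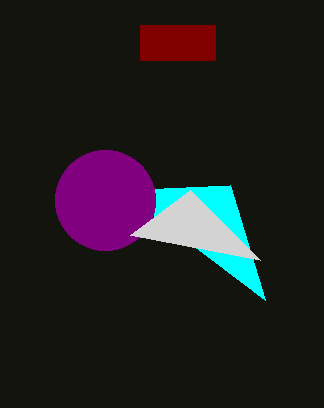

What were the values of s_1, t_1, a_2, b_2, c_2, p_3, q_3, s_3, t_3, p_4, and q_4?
s_1 = 230, t_1 = 185, a_2 = 105, b_2 = 200, c_2 = 50, p_3 = 140, q_3 = 25, s_3 = 215, t_3 = 60, p_4 = 190, q_4 = 190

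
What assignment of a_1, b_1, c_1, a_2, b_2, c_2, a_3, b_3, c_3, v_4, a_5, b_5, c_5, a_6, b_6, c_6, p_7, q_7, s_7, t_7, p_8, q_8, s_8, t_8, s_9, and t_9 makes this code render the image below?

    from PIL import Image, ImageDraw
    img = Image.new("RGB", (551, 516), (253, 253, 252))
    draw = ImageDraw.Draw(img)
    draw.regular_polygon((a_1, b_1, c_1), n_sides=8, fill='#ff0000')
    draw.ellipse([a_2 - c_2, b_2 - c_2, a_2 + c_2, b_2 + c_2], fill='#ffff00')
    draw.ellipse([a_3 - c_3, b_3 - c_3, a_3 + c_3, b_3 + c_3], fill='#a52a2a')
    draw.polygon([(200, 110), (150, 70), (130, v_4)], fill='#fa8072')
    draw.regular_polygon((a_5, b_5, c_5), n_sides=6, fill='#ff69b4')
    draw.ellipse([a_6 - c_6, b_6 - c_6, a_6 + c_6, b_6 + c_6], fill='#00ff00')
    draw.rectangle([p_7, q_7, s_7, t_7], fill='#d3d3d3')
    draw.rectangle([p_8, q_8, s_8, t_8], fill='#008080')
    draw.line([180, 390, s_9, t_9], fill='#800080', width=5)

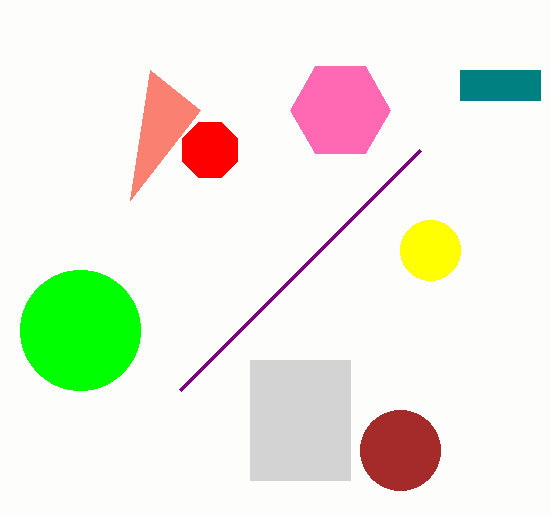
a_1 = 210, b_1 = 150, c_1 = 30, a_2 = 430, b_2 = 250, c_2 = 30, a_3 = 400, b_3 = 450, c_3 = 40, v_4 = 200, a_5 = 340, b_5 = 110, c_5 = 50, a_6 = 80, b_6 = 330, c_6 = 60, p_7 = 250, q_7 = 360, s_7 = 350, t_7 = 480, p_8 = 460, q_8 = 70, s_8 = 540, t_8 = 100, s_9 = 420, t_9 = 150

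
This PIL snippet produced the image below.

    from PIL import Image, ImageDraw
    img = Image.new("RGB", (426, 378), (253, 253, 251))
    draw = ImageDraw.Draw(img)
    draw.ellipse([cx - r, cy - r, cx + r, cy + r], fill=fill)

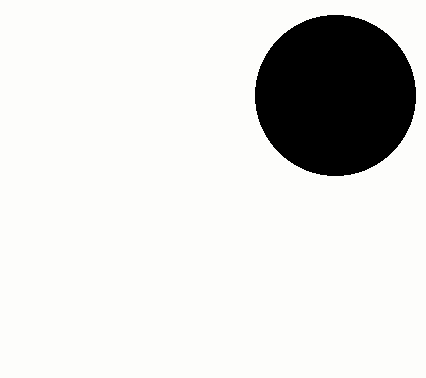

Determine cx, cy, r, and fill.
cx = 335; cy = 95; r = 80; fill = 'black'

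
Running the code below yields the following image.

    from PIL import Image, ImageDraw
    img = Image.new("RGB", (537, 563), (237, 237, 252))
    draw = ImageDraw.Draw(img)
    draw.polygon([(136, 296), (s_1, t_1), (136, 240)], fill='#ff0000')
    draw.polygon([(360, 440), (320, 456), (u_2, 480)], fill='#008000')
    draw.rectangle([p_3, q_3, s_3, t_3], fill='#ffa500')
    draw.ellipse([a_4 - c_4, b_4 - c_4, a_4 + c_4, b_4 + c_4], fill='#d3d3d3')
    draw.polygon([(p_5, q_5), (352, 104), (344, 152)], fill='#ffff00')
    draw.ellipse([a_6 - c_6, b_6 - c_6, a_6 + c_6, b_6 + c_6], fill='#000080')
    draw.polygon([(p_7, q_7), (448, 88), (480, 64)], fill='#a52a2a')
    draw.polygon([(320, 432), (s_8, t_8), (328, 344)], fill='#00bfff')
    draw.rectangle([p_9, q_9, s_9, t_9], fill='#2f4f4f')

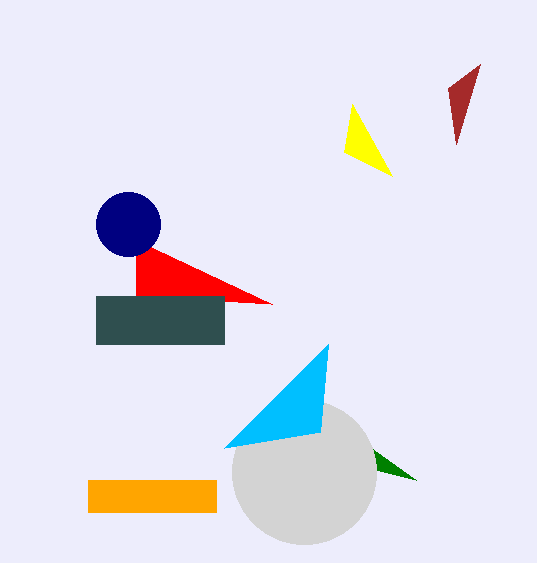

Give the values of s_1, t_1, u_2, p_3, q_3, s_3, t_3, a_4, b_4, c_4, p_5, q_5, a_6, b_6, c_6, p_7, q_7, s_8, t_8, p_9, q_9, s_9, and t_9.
s_1 = 272
t_1 = 304
u_2 = 416
p_3 = 88
q_3 = 480
s_3 = 216
t_3 = 512
a_4 = 304
b_4 = 472
c_4 = 72
p_5 = 392
q_5 = 176
a_6 = 128
b_6 = 224
c_6 = 32
p_7 = 456
q_7 = 144
s_8 = 224
t_8 = 448
p_9 = 96
q_9 = 296
s_9 = 224
t_9 = 344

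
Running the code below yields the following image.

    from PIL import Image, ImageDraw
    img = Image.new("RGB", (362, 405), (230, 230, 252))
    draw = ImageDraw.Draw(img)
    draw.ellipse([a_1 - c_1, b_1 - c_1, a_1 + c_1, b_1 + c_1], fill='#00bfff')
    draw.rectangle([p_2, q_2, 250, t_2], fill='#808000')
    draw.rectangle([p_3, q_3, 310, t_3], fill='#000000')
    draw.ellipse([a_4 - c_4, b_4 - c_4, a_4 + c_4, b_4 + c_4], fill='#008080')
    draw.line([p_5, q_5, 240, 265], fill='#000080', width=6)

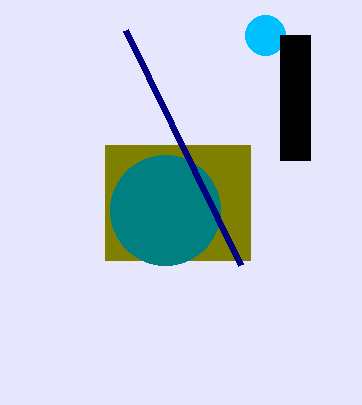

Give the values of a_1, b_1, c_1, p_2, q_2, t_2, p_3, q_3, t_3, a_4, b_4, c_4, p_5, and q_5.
a_1 = 265; b_1 = 35; c_1 = 20; p_2 = 105; q_2 = 145; t_2 = 260; p_3 = 280; q_3 = 35; t_3 = 160; a_4 = 165; b_4 = 210; c_4 = 55; p_5 = 125; q_5 = 30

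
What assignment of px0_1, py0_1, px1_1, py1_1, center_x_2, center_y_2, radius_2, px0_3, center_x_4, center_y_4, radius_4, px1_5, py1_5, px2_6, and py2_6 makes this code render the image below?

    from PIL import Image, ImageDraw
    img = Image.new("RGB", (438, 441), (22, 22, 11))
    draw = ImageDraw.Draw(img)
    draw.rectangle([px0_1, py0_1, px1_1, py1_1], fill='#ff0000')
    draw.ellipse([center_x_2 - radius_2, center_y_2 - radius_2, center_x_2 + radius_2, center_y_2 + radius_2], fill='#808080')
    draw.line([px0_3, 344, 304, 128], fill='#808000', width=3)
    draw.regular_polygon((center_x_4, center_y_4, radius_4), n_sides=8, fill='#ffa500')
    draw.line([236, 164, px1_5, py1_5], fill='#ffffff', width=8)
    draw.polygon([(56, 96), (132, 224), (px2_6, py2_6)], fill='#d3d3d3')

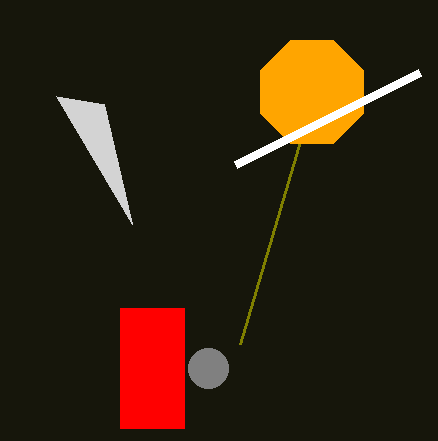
px0_1 = 120
py0_1 = 308
px1_1 = 184
py1_1 = 428
center_x_2 = 208
center_y_2 = 368
radius_2 = 20
px0_3 = 240
center_x_4 = 312
center_y_4 = 92
radius_4 = 56
px1_5 = 420
py1_5 = 72
px2_6 = 104
py2_6 = 104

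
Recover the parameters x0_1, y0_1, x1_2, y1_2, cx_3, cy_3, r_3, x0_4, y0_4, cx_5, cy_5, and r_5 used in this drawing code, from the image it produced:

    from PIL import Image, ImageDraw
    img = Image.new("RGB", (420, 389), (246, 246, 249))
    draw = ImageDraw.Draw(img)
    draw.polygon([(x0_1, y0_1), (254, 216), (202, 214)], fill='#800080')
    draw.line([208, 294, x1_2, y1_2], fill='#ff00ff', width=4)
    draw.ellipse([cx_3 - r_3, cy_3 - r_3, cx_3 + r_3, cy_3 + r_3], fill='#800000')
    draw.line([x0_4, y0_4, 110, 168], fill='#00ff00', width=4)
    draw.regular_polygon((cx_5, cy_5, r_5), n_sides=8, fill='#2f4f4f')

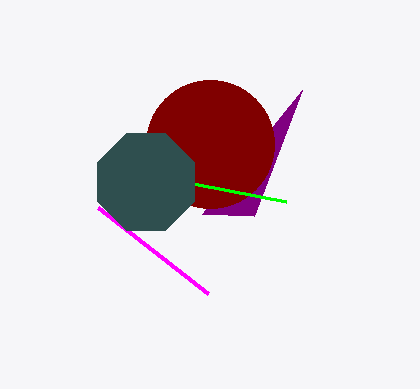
x0_1 = 302; y0_1 = 90; x1_2 = 98; y1_2 = 208; cx_3 = 210; cy_3 = 144; r_3 = 64; x0_4 = 286; y0_4 = 202; cx_5 = 146; cy_5 = 182; r_5 = 52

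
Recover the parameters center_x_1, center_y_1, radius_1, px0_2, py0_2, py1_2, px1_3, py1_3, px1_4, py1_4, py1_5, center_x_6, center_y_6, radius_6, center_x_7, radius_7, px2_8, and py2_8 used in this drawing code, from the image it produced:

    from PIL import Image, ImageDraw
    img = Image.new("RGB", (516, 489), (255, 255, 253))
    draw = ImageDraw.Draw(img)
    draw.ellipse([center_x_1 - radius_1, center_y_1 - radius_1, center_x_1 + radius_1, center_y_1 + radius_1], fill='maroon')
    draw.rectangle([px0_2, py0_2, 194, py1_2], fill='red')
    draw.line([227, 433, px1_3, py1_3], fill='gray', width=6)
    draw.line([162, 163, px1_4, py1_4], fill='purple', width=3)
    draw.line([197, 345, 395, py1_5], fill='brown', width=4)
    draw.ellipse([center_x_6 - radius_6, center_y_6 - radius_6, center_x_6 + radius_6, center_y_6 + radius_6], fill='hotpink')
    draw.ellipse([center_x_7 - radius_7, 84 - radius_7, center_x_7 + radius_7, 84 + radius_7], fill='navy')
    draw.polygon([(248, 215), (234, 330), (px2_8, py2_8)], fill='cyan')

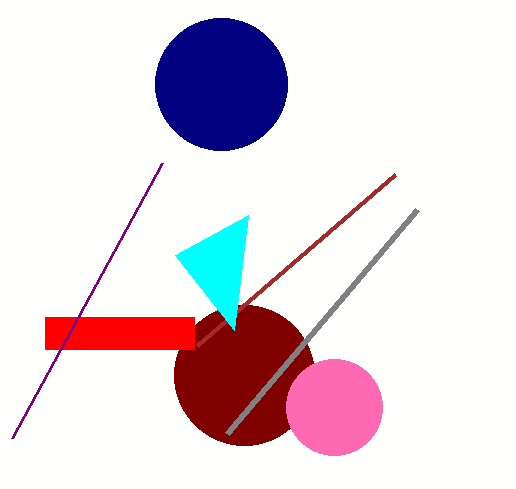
center_x_1 = 244
center_y_1 = 375
radius_1 = 70
px0_2 = 45
py0_2 = 317
py1_2 = 349
px1_3 = 417
py1_3 = 209
px1_4 = 12
py1_4 = 438
py1_5 = 174
center_x_6 = 334
center_y_6 = 407
radius_6 = 48
center_x_7 = 221
radius_7 = 66
px2_8 = 175
py2_8 = 255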